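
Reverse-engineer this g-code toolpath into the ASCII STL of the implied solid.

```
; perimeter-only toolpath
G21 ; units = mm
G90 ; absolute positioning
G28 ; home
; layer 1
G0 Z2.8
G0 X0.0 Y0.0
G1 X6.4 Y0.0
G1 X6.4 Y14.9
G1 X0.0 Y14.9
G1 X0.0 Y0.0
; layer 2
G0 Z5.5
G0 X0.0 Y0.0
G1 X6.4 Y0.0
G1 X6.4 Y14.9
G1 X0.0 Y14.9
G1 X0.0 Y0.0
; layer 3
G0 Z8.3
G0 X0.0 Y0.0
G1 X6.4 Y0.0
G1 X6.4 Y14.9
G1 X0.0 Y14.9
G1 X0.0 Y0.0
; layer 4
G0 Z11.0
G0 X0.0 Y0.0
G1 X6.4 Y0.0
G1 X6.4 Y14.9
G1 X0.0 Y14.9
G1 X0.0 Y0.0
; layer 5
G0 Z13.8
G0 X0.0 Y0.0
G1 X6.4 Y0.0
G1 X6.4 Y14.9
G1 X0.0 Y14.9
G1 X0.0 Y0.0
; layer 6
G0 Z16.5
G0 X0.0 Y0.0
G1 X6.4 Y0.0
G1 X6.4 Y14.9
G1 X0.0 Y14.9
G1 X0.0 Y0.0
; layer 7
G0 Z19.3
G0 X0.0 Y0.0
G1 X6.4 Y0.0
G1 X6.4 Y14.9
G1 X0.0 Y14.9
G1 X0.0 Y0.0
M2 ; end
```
solid part
  facet normal 0.0000 0.0000 -1.0000
    outer loop
      vertex 6.4 14.9 0.0
      vertex 6.4 0.0 0.0
      vertex 0.0 0.0 0.0
    endloop
  endfacet
  facet normal 0.0000 0.0000 -1.0000
    outer loop
      vertex 0.0 14.9 0.0
      vertex 6.4 14.9 0.0
      vertex 0.0 0.0 0.0
    endloop
  endfacet
  facet normal 0.0000 0.0000 1.0000
    outer loop
      vertex 0.0 0.0 19.3
      vertex 6.4 0.0 19.3
      vertex 6.4 14.9 19.3
    endloop
  endfacet
  facet normal 0.0000 0.0000 1.0000
    outer loop
      vertex 0.0 0.0 19.3
      vertex 6.4 14.9 19.3
      vertex 0.0 14.9 19.3
    endloop
  endfacet
  facet normal 0.0000 -1.0000 0.0000
    outer loop
      vertex 0.0 0.0 0.0
      vertex 6.4 0.0 0.0
      vertex 6.4 0.0 19.3
    endloop
  endfacet
  facet normal 0.0000 -1.0000 0.0000
    outer loop
      vertex 0.0 0.0 0.0
      vertex 6.4 0.0 19.3
      vertex 0.0 0.0 19.3
    endloop
  endfacet
  facet normal 0.0000 1.0000 0.0000
    outer loop
      vertex 6.4 14.9 19.3
      vertex 6.4 14.9 0.0
      vertex 0.0 14.9 0.0
    endloop
  endfacet
  facet normal 0.0000 1.0000 0.0000
    outer loop
      vertex 0.0 14.9 19.3
      vertex 6.4 14.9 19.3
      vertex 0.0 14.9 0.0
    endloop
  endfacet
  facet normal -1.0000 0.0000 0.0000
    outer loop
      vertex 0.0 14.9 19.3
      vertex 0.0 14.9 0.0
      vertex 0.0 0.0 0.0
    endloop
  endfacet
  facet normal -1.0000 0.0000 0.0000
    outer loop
      vertex 0.0 0.0 19.3
      vertex 0.0 14.9 19.3
      vertex 0.0 0.0 0.0
    endloop
  endfacet
  facet normal 1.0000 0.0000 0.0000
    outer loop
      vertex 6.4 0.0 0.0
      vertex 6.4 14.9 0.0
      vertex 6.4 14.9 19.3
    endloop
  endfacet
  facet normal 1.0000 0.0000 0.0000
    outer loop
      vertex 6.4 0.0 0.0
      vertex 6.4 14.9 19.3
      vertex 6.4 0.0 19.3
    endloop
  endfacet
endsolid part

The G0 Z moves step by Δz≈2.8 mm. Every layer's G1 loop is the same polygon, so the solid is a straight extrusion of it from z=0 to z≈19.3. Closing with flat bottom and top caps and triangulating gives 12 facets — a rectangular box, roughly 6.4 × 14.9 mm footprint and 19.3 mm tall.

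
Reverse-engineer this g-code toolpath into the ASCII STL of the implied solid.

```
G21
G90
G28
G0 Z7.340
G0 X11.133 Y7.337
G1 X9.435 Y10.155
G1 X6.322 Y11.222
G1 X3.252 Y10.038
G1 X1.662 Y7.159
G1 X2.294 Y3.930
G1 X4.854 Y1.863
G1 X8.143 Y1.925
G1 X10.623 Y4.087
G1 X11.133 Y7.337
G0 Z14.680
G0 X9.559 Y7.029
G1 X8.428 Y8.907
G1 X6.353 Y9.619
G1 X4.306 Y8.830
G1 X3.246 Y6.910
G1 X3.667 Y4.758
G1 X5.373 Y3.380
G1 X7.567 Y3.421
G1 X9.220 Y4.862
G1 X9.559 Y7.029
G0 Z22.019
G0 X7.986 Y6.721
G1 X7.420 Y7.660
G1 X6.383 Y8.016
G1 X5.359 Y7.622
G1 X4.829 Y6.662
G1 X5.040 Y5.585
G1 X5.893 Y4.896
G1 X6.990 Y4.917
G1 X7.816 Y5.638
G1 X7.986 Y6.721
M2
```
solid part
  facet normal 0.0000 0.0000 -1.0000
    outer loop
      vertex 6.292 12.825 0.000
      vertex 10.442 11.402 0.000
      vertex 12.706 7.645 0.000
    endloop
  endfacet
  facet normal 0.0000 0.0000 -1.0000
    outer loop
      vertex 2.199 11.247 0.000
      vertex 6.292 12.825 0.000
      vertex 12.706 7.645 0.000
    endloop
  endfacet
  facet normal 0.0000 0.0000 -1.0000
    outer loop
      vertex 0.078 7.407 0.000
      vertex 2.199 11.247 0.000
      vertex 12.706 7.645 0.000
    endloop
  endfacet
  facet normal 0.0000 0.0000 -1.0000
    outer loop
      vertex 0.921 3.102 0.000
      vertex 0.078 7.407 0.000
      vertex 12.706 7.645 0.000
    endloop
  endfacet
  facet normal 0.0000 0.0000 -1.0000
    outer loop
      vertex 4.334 0.346 0.000
      vertex 0.921 3.102 0.000
      vertex 12.706 7.645 0.000
    endloop
  endfacet
  facet normal 0.0000 0.0000 -1.0000
    outer loop
      vertex 8.720 0.429 0.000
      vertex 4.334 0.346 0.000
      vertex 12.706 7.645 0.000
    endloop
  endfacet
  facet normal 0.0000 0.0000 -1.0000
    outer loop
      vertex 12.026 3.312 0.000
      vertex 8.720 0.429 0.000
      vertex 12.706 7.645 0.000
    endloop
  endfacet
  facet normal 0.8390 0.5056 0.2011
    outer loop
      vertex 12.706 7.645 0.000
      vertex 10.442 11.402 0.000
      vertex 6.413 6.413 29.359
    endloop
  endfacet
  facet normal 0.3177 0.9266 0.2011
    outer loop
      vertex 10.442 11.402 0.000
      vertex 6.292 12.825 0.000
      vertex 6.413 6.413 29.359
    endloop
  endfacet
  facet normal -0.3524 0.9140 0.2011
    outer loop
      vertex 6.292 12.825 0.000
      vertex 2.199 11.247 0.000
      vertex 6.413 6.413 29.359
    endloop
  endfacet
  facet normal -0.8575 0.4736 0.2011
    outer loop
      vertex 2.199 11.247 0.000
      vertex 0.078 7.407 0.000
      vertex 6.413 6.413 29.359
    endloop
  endfacet
  facet normal -0.9613 -0.1882 0.2011
    outer loop
      vertex 0.078 7.407 0.000
      vertex 0.921 3.102 0.000
      vertex 6.413 6.413 29.359
    endloop
  endfacet
  facet normal -0.6154 -0.7621 0.2011
    outer loop
      vertex 0.921 3.102 0.000
      vertex 4.334 0.346 0.000
      vertex 6.413 6.413 29.359
    endloop
  endfacet
  facet normal 0.0185 -0.9794 0.2011
    outer loop
      vertex 4.334 0.346 0.000
      vertex 8.720 0.429 0.000
      vertex 6.413 6.413 29.359
    endloop
  endfacet
  facet normal 0.6438 -0.7383 0.2011
    outer loop
      vertex 8.720 0.429 0.000
      vertex 12.026 3.312 0.000
      vertex 6.413 6.413 29.359
    endloop
  endfacet
  facet normal 0.9677 -0.1519 0.2011
    outer loop
      vertex 12.026 3.312 0.000
      vertex 12.706 7.645 0.000
      vertex 6.413 6.413 29.359
    endloop
  endfacet
endsolid part

The G0 Z moves step by Δz≈7.340 mm. The G1 loops shrink linearly with z, so the solid tapers from its base footprint up to z≈29.4. Closing with a flat bottom cap and the tapered top and triangulating gives 16 facets — a regular 9-sided pyramid, base circumscribed radius ≈ 6.41 mm, apex at z ≈ 29.4 mm.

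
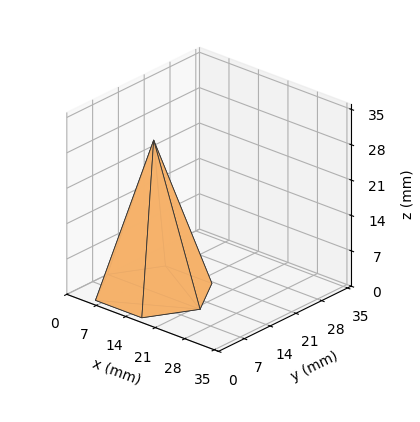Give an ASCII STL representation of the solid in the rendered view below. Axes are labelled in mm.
Reading the render: the shape is a regular 6-sided pyramid, base circumscribed radius ≈ 11 mm, apex at z ≈ 30 mm (dimensions read to the nearest mm from the axis ticks). For the STL, each face is triangulated and given an outward normal.

solid part
  facet normal 0.0000 0.0000 -1.0000
    outer loop
      vertex 5.5 20.5 0.0
      vertex 16.5 20.5 0.0
      vertex 22.0 11.0 0.0
    endloop
  endfacet
  facet normal 0.0000 0.0000 -1.0000
    outer loop
      vertex 0.0 11.0 0.0
      vertex 5.5 20.5 0.0
      vertex 22.0 11.0 0.0
    endloop
  endfacet
  facet normal 0.0000 0.0000 -1.0000
    outer loop
      vertex 5.5 1.5 0.0
      vertex 0.0 11.0 0.0
      vertex 22.0 11.0 0.0
    endloop
  endfacet
  facet normal 0.0000 0.0000 -1.0000
    outer loop
      vertex 16.5 1.5 0.0
      vertex 5.5 1.5 0.0
      vertex 22.0 11.0 0.0
    endloop
  endfacet
  facet normal 0.8249 0.4776 0.3025
    outer loop
      vertex 22.0 11.0 0.0
      vertex 16.5 20.5 0.0
      vertex 11.0 11.0 30.0
    endloop
  endfacet
  facet normal 0.0000 0.9533 0.3019
    outer loop
      vertex 16.5 20.5 0.0
      vertex 5.5 20.5 0.0
      vertex 11.0 11.0 30.0
    endloop
  endfacet
  facet normal -0.8249 0.4776 0.3025
    outer loop
      vertex 5.5 20.5 0.0
      vertex 0.0 11.0 0.0
      vertex 11.0 11.0 30.0
    endloop
  endfacet
  facet normal -0.8249 -0.4776 0.3025
    outer loop
      vertex 0.0 11.0 0.0
      vertex 5.5 1.5 0.0
      vertex 11.0 11.0 30.0
    endloop
  endfacet
  facet normal 0.0000 -0.9533 0.3019
    outer loop
      vertex 5.5 1.5 0.0
      vertex 16.5 1.5 0.0
      vertex 11.0 11.0 30.0
    endloop
  endfacet
  facet normal 0.8249 -0.4776 0.3025
    outer loop
      vertex 16.5 1.5 0.0
      vertex 22.0 11.0 0.0
      vertex 11.0 11.0 30.0
    endloop
  endfacet
endsolid part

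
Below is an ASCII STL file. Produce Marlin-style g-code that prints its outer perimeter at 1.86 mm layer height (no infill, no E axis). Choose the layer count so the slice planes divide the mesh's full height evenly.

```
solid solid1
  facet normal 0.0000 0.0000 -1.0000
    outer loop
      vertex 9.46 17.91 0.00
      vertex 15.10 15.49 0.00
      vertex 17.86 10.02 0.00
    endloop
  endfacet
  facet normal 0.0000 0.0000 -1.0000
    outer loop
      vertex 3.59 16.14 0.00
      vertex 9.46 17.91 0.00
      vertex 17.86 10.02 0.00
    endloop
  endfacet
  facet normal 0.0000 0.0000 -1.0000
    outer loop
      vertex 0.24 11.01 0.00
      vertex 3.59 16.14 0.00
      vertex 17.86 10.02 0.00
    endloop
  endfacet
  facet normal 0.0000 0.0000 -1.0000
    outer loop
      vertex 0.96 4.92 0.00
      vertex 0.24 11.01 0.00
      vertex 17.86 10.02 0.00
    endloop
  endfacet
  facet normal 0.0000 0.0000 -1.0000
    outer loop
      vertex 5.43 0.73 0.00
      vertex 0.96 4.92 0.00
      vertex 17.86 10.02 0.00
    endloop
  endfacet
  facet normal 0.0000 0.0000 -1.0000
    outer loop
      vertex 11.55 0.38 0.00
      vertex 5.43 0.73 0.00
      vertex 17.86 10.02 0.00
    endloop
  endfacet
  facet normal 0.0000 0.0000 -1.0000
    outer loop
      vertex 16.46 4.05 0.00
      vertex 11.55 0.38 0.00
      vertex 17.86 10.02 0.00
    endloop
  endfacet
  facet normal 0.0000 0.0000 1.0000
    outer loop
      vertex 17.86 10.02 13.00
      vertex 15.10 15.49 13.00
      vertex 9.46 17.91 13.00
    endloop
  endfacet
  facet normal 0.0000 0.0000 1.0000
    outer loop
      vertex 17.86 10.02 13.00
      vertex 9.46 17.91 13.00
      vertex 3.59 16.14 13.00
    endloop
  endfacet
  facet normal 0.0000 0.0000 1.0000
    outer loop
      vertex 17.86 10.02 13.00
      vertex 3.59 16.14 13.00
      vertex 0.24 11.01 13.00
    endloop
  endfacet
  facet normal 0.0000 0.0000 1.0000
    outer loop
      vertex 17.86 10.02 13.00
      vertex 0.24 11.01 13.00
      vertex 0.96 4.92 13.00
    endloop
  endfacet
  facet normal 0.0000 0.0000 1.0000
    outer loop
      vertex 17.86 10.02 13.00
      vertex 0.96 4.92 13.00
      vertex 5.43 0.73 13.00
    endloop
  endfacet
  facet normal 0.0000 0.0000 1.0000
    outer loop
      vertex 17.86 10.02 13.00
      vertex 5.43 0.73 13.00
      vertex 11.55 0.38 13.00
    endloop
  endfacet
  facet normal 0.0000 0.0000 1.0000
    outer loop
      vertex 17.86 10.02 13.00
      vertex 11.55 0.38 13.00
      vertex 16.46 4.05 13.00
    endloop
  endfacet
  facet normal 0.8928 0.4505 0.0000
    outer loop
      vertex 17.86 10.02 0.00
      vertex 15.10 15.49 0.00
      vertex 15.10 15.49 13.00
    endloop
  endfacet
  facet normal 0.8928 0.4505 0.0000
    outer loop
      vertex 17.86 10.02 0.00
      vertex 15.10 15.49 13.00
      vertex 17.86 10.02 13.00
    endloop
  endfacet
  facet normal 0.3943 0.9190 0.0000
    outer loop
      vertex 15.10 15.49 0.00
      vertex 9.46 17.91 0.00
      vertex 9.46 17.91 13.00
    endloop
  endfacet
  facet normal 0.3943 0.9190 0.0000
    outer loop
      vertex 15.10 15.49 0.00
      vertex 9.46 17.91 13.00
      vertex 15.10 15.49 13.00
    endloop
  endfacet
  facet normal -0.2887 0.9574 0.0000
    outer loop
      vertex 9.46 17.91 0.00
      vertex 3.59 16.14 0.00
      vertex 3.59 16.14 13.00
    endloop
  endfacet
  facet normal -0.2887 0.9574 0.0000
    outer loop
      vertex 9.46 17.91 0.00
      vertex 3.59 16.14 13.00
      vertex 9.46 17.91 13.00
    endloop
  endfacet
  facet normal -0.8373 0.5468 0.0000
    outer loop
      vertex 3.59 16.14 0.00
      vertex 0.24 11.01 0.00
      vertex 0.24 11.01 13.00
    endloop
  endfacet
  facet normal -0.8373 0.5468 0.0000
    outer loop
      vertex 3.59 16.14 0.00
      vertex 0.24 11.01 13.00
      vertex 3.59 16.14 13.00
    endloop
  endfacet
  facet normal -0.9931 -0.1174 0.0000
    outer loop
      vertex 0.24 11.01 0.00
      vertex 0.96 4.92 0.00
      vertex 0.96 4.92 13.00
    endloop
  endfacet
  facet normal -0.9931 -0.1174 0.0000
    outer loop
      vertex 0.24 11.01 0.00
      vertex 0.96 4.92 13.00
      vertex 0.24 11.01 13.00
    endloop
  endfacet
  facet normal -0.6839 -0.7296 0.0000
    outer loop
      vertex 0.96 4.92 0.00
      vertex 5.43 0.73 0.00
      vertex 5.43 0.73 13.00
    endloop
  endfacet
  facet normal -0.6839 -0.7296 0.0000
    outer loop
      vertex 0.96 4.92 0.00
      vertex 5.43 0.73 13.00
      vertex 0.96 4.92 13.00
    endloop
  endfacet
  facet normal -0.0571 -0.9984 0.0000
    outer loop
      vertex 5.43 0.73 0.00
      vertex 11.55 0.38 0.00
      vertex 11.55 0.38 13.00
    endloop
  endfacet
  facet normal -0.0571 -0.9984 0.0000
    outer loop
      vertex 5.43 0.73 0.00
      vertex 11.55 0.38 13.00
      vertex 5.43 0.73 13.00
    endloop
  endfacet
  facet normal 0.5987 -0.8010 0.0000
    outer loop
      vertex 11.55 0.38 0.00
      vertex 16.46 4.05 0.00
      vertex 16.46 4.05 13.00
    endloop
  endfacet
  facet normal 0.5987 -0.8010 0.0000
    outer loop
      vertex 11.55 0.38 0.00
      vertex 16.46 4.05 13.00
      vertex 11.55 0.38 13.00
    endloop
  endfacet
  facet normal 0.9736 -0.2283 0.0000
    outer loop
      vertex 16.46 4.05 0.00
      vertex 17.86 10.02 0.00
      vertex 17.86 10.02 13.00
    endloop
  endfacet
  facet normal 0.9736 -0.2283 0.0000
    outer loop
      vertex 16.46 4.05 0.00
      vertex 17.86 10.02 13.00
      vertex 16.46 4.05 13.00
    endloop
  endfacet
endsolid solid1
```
; perimeter-only toolpath
G21 ; units = mm
G90 ; absolute positioning
G28 ; home
; layer 1
G0 Z1.86
G0 X17.86 Y10.02
G1 X15.10 Y15.49
G1 X9.46 Y17.91
G1 X3.59 Y16.14
G1 X0.24 Y11.01
G1 X0.96 Y4.92
G1 X5.43 Y0.73
G1 X11.55 Y0.38
G1 X16.46 Y4.05
G1 X17.86 Y10.02
; layer 2
G0 Z3.71
G0 X17.86 Y10.02
G1 X15.10 Y15.49
G1 X9.46 Y17.91
G1 X3.59 Y16.14
G1 X0.24 Y11.01
G1 X0.96 Y4.92
G1 X5.43 Y0.73
G1 X11.55 Y0.38
G1 X16.46 Y4.05
G1 X17.86 Y10.02
; layer 3
G0 Z5.57
G0 X17.86 Y10.02
G1 X15.10 Y15.49
G1 X9.46 Y17.91
G1 X3.59 Y16.14
G1 X0.24 Y11.01
G1 X0.96 Y4.92
G1 X5.43 Y0.73
G1 X11.55 Y0.38
G1 X16.46 Y4.05
G1 X17.86 Y10.02
; layer 4
G0 Z7.43
G0 X17.86 Y10.02
G1 X15.10 Y15.49
G1 X9.46 Y17.91
G1 X3.59 Y16.14
G1 X0.24 Y11.01
G1 X0.96 Y4.92
G1 X5.43 Y0.73
G1 X11.55 Y0.38
G1 X16.46 Y4.05
G1 X17.86 Y10.02
; layer 5
G0 Z9.29
G0 X17.86 Y10.02
G1 X15.10 Y15.49
G1 X9.46 Y17.91
G1 X3.59 Y16.14
G1 X0.24 Y11.01
G1 X0.96 Y4.92
G1 X5.43 Y0.73
G1 X11.55 Y0.38
G1 X16.46 Y4.05
G1 X17.86 Y10.02
; layer 6
G0 Z11.14
G0 X17.86 Y10.02
G1 X15.10 Y15.49
G1 X9.46 Y17.91
G1 X3.59 Y16.14
G1 X0.24 Y11.01
G1 X0.96 Y4.92
G1 X5.43 Y0.73
G1 X11.55 Y0.38
G1 X16.46 Y4.05
G1 X17.86 Y10.02
; layer 7
G0 Z13.00
G0 X17.86 Y10.02
G1 X15.10 Y15.49
G1 X9.46 Y17.91
G1 X3.59 Y16.14
G1 X0.24 Y11.01
G1 X0.96 Y4.92
G1 X5.43 Y0.73
G1 X11.55 Y0.38
G1 X16.46 Y4.05
G1 X17.86 Y10.02
M2 ; end

The solid is a regular 9-sided prism (a cylinder approximated with 9 flat sides), circumscribed radius ≈ 8.96 mm, height ≈ 13 mm. Slicing at Δz = 1.86 mm — 7 equal slices spanning the solid's height, so layer i sits at z = i·h/7 — gives 7 non-empty perimeters. Each is a 9-segment closed polygon; G0 lifts to the layer z and rapids to the start vertex, then G1 traces the edges.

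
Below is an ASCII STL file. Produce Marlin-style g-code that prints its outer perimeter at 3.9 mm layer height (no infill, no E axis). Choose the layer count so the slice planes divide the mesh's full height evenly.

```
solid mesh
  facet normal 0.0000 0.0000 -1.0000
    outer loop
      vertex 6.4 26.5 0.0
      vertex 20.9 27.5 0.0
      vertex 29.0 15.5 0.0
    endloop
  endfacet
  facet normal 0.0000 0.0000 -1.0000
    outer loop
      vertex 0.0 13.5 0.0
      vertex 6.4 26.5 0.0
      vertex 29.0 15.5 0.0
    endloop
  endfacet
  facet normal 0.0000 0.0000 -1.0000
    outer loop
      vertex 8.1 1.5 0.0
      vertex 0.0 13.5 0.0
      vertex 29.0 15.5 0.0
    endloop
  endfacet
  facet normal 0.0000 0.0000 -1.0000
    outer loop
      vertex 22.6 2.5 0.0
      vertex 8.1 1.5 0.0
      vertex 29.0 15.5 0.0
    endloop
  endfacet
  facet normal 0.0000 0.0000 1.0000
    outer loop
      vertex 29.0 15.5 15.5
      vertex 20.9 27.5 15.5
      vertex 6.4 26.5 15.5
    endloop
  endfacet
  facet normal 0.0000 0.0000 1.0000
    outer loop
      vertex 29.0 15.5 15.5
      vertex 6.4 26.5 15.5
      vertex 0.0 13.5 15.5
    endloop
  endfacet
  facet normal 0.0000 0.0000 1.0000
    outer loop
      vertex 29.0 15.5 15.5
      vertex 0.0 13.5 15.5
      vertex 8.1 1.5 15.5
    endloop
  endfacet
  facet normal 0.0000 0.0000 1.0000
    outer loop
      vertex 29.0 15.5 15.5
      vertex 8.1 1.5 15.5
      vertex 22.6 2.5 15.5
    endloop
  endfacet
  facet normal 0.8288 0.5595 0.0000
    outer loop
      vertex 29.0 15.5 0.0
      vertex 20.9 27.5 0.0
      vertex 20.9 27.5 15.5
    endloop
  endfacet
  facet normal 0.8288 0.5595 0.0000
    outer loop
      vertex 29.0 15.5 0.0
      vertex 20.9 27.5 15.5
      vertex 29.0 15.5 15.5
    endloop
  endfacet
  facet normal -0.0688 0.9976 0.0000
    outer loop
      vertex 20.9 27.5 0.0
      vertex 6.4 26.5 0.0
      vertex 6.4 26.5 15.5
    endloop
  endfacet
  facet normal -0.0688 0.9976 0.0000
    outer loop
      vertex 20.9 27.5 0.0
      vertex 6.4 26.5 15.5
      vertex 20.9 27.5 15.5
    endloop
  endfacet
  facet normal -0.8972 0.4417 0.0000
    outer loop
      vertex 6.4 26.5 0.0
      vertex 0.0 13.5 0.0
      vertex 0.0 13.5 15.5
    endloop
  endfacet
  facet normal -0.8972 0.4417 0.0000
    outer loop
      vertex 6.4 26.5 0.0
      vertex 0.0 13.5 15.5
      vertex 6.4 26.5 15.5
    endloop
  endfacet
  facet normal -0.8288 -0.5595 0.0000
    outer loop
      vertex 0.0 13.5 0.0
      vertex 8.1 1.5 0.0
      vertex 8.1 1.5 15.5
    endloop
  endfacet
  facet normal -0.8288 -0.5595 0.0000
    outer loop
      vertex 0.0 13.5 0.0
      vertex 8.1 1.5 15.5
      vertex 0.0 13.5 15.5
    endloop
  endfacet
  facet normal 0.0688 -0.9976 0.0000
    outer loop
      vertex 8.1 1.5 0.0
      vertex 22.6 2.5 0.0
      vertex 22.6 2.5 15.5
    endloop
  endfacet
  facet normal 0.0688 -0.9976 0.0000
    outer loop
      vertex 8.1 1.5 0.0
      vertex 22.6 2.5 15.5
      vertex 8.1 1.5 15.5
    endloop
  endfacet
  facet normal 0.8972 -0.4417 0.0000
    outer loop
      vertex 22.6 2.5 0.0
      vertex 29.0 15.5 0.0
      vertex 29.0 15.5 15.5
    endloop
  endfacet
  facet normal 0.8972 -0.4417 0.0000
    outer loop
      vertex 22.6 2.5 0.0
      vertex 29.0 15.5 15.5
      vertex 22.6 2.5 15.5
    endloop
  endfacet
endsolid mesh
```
; perimeter-only toolpath
G21 ; units = mm
G90 ; absolute positioning
G28 ; home
; layer 1
G0 Z3.9
G0 X29.0 Y15.5
G1 X20.9 Y27.5
G1 X6.4 Y26.5
G1 X0.0 Y13.5
G1 X8.1 Y1.5
G1 X22.6 Y2.5
G1 X29.0 Y15.5
; layer 2
G0 Z7.8
G0 X29.0 Y15.5
G1 X20.9 Y27.5
G1 X6.4 Y26.5
G1 X0.0 Y13.5
G1 X8.1 Y1.5
G1 X22.6 Y2.5
G1 X29.0 Y15.5
; layer 3
G0 Z11.6
G0 X29.0 Y15.5
G1 X20.9 Y27.5
G1 X6.4 Y26.5
G1 X0.0 Y13.5
G1 X8.1 Y1.5
G1 X22.6 Y2.5
G1 X29.0 Y15.5
; layer 4
G0 Z15.5
G0 X29.0 Y15.5
G1 X20.9 Y27.5
G1 X6.4 Y26.5
G1 X0.0 Y13.5
G1 X8.1 Y1.5
G1 X22.6 Y2.5
G1 X29.0 Y15.5
M2 ; end

The solid is a regular 6-sided prism (a cylinder approximated with 6 flat sides), circumscribed radius ≈ 14.5 mm, height ≈ 15.5 mm. Slicing at Δz = 3.9 mm — 4 equal slices spanning the solid's height, so layer i sits at z = i·h/4 — gives 4 non-empty perimeters. Each is a 6-segment closed polygon; G0 lifts to the layer z and rapids to the start vertex, then G1 traces the edges.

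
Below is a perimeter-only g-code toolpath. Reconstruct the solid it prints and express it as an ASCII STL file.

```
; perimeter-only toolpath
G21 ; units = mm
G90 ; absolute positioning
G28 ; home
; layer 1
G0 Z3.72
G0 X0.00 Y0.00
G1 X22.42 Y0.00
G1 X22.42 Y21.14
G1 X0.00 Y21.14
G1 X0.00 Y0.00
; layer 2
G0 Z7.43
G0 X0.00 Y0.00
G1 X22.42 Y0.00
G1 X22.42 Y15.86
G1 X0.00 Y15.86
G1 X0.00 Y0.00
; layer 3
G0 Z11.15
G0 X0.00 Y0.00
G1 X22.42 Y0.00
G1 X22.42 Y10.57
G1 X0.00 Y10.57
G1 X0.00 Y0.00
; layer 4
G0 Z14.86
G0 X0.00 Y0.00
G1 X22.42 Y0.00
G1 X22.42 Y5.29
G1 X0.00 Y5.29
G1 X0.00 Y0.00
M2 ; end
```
solid part
  facet normal 0.0000 0.0000 -1.0000
    outer loop
      vertex 22.42 26.43 0.00
      vertex 22.42 0.00 0.00
      vertex 0.00 0.00 0.00
    endloop
  endfacet
  facet normal 0.0000 0.0000 -1.0000
    outer loop
      vertex 0.00 26.43 0.00
      vertex 22.42 26.43 0.00
      vertex 0.00 0.00 0.00
    endloop
  endfacet
  facet normal 0.0000 -1.0000 0.0000
    outer loop
      vertex 0.00 0.00 0.00
      vertex 22.42 0.00 0.00
      vertex 22.42 0.00 18.58
    endloop
  endfacet
  facet normal 0.0000 -1.0000 0.0000
    outer loop
      vertex 0.00 0.00 0.00
      vertex 22.42 0.00 18.58
      vertex 0.00 0.00 18.58
    endloop
  endfacet
  facet normal 0.0000 0.5751 0.8181
    outer loop
      vertex 0.00 0.00 18.58
      vertex 22.42 0.00 18.58
      vertex 22.42 26.43 0.00
    endloop
  endfacet
  facet normal 0.0000 0.5751 0.8181
    outer loop
      vertex 0.00 0.00 18.58
      vertex 22.42 26.43 0.00
      vertex 0.00 26.43 0.00
    endloop
  endfacet
  facet normal -1.0000 0.0000 0.0000
    outer loop
      vertex 0.00 0.00 18.58
      vertex 0.00 26.43 0.00
      vertex 0.00 0.00 0.00
    endloop
  endfacet
  facet normal 1.0000 0.0000 0.0000
    outer loop
      vertex 22.42 0.00 0.00
      vertex 22.42 26.43 0.00
      vertex 22.42 0.00 18.58
    endloop
  endfacet
endsolid part

The G0 Z moves step by Δz≈3.72 mm. The G1 loops shrink linearly with z, so the solid tapers from its base footprint up to z≈18.6. Closing with a flat bottom cap and the tapered top and triangulating gives 8 facets — a wedge (ramp): 22.4 × 26.4 mm base, rising to 18.6 mm along the y=0 edge and sloping linearly to z=0 at y=26.4.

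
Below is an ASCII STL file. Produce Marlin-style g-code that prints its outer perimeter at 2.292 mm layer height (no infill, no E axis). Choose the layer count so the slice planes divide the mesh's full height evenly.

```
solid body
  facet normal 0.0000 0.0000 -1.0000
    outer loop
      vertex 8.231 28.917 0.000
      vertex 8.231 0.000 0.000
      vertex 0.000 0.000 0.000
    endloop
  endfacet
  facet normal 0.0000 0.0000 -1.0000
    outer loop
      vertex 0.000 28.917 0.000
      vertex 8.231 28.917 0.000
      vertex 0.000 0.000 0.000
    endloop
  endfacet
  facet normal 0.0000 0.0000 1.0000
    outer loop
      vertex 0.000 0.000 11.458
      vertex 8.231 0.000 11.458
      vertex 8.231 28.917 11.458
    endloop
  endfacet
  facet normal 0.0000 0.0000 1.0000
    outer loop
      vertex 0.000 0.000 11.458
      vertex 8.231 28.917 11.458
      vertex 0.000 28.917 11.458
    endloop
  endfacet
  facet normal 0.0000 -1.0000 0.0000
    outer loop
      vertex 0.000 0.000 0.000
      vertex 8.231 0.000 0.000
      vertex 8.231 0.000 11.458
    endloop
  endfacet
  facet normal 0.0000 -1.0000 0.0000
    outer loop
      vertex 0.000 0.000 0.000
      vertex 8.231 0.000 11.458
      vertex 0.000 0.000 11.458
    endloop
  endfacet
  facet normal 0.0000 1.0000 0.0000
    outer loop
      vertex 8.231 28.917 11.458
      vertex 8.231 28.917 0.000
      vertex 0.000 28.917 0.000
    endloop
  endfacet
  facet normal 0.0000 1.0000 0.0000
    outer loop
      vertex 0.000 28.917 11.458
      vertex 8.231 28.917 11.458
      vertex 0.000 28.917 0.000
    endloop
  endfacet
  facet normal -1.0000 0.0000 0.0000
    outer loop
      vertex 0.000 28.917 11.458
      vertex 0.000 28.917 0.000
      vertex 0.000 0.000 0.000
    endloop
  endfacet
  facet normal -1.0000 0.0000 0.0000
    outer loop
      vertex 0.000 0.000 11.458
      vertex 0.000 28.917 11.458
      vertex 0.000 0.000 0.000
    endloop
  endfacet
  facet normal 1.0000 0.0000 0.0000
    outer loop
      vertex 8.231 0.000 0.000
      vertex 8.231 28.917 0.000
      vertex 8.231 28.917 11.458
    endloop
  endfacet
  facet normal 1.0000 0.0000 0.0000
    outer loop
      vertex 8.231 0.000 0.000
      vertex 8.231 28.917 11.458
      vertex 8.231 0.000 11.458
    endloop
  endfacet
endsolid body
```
; perimeter-only toolpath
G21 ; units = mm
G90 ; absolute positioning
G28 ; home
; layer 1
G0 Z2.292
G0 X0.000 Y0.000
G1 X8.231 Y0.000
G1 X8.231 Y28.917
G1 X0.000 Y28.917
G1 X0.000 Y0.000
; layer 2
G0 Z4.583
G0 X0.000 Y0.000
G1 X8.231 Y0.000
G1 X8.231 Y28.917
G1 X0.000 Y28.917
G1 X0.000 Y0.000
; layer 3
G0 Z6.875
G0 X0.000 Y0.000
G1 X8.231 Y0.000
G1 X8.231 Y28.917
G1 X0.000 Y28.917
G1 X0.000 Y0.000
; layer 4
G0 Z9.166
G0 X0.000 Y0.000
G1 X8.231 Y0.000
G1 X8.231 Y28.917
G1 X0.000 Y28.917
G1 X0.000 Y0.000
; layer 5
G0 Z11.458
G0 X0.000 Y0.000
G1 X8.231 Y0.000
G1 X8.231 Y28.917
G1 X0.000 Y28.917
G1 X0.000 Y0.000
M2 ; end

The solid is a rectangular box, roughly 8.23 × 28.9 mm footprint and 11.5 mm tall. Slicing at Δz = 2.292 mm — 5 equal slices spanning the solid's height, so layer i sits at z = i·h/5 — gives 5 non-empty perimeters. Each is a 4-segment closed polygon; G0 lifts to the layer z and rapids to the start vertex, then G1 traces the edges.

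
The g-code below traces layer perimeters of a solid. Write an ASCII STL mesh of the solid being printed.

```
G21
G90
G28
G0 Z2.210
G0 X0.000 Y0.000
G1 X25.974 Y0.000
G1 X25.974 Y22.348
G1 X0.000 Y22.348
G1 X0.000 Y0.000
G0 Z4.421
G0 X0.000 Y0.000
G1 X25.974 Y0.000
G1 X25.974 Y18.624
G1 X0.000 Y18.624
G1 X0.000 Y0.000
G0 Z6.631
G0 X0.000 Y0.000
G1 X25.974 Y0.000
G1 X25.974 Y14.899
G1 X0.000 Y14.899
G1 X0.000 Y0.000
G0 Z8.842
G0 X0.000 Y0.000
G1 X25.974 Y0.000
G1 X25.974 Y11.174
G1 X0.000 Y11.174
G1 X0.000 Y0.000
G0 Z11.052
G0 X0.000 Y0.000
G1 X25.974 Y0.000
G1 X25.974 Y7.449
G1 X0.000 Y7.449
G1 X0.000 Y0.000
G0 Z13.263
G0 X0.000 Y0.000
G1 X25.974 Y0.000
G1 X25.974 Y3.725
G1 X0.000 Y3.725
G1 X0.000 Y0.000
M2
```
solid part
  facet normal 0.0000 0.0000 -1.0000
    outer loop
      vertex 25.974 26.073 0.000
      vertex 25.974 0.000 0.000
      vertex 0.000 0.000 0.000
    endloop
  endfacet
  facet normal 0.0000 0.0000 -1.0000
    outer loop
      vertex 0.000 26.073 0.000
      vertex 25.974 26.073 0.000
      vertex 0.000 0.000 0.000
    endloop
  endfacet
  facet normal 0.0000 -1.0000 0.0000
    outer loop
      vertex 0.000 0.000 0.000
      vertex 25.974 0.000 0.000
      vertex 25.974 0.000 15.473
    endloop
  endfacet
  facet normal 0.0000 -1.0000 0.0000
    outer loop
      vertex 0.000 0.000 0.000
      vertex 25.974 0.000 15.473
      vertex 0.000 0.000 15.473
    endloop
  endfacet
  facet normal 0.0000 0.5103 0.8600
    outer loop
      vertex 0.000 0.000 15.473
      vertex 25.974 0.000 15.473
      vertex 25.974 26.073 0.000
    endloop
  endfacet
  facet normal 0.0000 0.5103 0.8600
    outer loop
      vertex 0.000 0.000 15.473
      vertex 25.974 26.073 0.000
      vertex 0.000 26.073 0.000
    endloop
  endfacet
  facet normal -1.0000 0.0000 0.0000
    outer loop
      vertex 0.000 0.000 15.473
      vertex 0.000 26.073 0.000
      vertex 0.000 0.000 0.000
    endloop
  endfacet
  facet normal 1.0000 0.0000 0.0000
    outer loop
      vertex 25.974 0.000 0.000
      vertex 25.974 26.073 0.000
      vertex 25.974 0.000 15.473
    endloop
  endfacet
endsolid part

The G0 Z moves step by Δz≈2.210 mm. The G1 loops shrink linearly with z, so the solid tapers from its base footprint up to z≈15.5. Closing with a flat bottom cap and the tapered top and triangulating gives 8 facets — a wedge (ramp): 26 × 26.1 mm base, rising to 15.5 mm along the y=0 edge and sloping linearly to z=0 at y=26.1.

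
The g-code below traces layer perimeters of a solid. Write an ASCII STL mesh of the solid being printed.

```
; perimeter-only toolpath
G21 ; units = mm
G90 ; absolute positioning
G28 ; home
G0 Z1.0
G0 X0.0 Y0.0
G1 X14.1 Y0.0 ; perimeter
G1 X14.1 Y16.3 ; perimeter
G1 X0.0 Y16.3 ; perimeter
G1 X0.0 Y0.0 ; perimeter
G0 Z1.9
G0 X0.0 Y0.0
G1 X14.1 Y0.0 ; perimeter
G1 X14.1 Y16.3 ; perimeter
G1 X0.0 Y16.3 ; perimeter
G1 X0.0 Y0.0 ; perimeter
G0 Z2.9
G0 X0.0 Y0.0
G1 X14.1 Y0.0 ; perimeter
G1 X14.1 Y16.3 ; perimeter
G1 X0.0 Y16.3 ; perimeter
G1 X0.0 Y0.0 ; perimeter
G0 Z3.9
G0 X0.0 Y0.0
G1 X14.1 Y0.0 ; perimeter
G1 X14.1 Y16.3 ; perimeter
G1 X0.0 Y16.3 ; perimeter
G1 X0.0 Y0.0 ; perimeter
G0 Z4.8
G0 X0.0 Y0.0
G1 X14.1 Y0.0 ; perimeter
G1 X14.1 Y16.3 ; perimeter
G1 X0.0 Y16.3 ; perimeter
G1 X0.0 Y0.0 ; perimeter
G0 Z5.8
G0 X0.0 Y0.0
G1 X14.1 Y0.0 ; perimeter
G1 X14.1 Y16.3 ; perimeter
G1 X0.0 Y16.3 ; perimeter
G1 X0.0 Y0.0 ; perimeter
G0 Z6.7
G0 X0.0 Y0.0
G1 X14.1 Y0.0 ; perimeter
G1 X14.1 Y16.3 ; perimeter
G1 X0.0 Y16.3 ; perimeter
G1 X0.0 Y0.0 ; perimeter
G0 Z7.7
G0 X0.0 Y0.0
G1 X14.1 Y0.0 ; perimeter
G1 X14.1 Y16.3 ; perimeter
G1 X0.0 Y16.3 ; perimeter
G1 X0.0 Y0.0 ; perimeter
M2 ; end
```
solid part
  facet normal 0.0000 0.0000 -1.0000
    outer loop
      vertex 14.1 16.3 0.0
      vertex 14.1 0.0 0.0
      vertex 0.0 0.0 0.0
    endloop
  endfacet
  facet normal 0.0000 0.0000 -1.0000
    outer loop
      vertex 0.0 16.3 0.0
      vertex 14.1 16.3 0.0
      vertex 0.0 0.0 0.0
    endloop
  endfacet
  facet normal 0.0000 0.0000 1.0000
    outer loop
      vertex 0.0 0.0 7.7
      vertex 14.1 0.0 7.7
      vertex 14.1 16.3 7.7
    endloop
  endfacet
  facet normal 0.0000 0.0000 1.0000
    outer loop
      vertex 0.0 0.0 7.7
      vertex 14.1 16.3 7.7
      vertex 0.0 16.3 7.7
    endloop
  endfacet
  facet normal 0.0000 -1.0000 0.0000
    outer loop
      vertex 0.0 0.0 0.0
      vertex 14.1 0.0 0.0
      vertex 14.1 0.0 7.7
    endloop
  endfacet
  facet normal 0.0000 -1.0000 0.0000
    outer loop
      vertex 0.0 0.0 0.0
      vertex 14.1 0.0 7.7
      vertex 0.0 0.0 7.7
    endloop
  endfacet
  facet normal 0.0000 1.0000 0.0000
    outer loop
      vertex 14.1 16.3 7.7
      vertex 14.1 16.3 0.0
      vertex 0.0 16.3 0.0
    endloop
  endfacet
  facet normal 0.0000 1.0000 0.0000
    outer loop
      vertex 0.0 16.3 7.7
      vertex 14.1 16.3 7.7
      vertex 0.0 16.3 0.0
    endloop
  endfacet
  facet normal -1.0000 0.0000 0.0000
    outer loop
      vertex 0.0 16.3 7.7
      vertex 0.0 16.3 0.0
      vertex 0.0 0.0 0.0
    endloop
  endfacet
  facet normal -1.0000 0.0000 0.0000
    outer loop
      vertex 0.0 0.0 7.7
      vertex 0.0 16.3 7.7
      vertex 0.0 0.0 0.0
    endloop
  endfacet
  facet normal 1.0000 0.0000 0.0000
    outer loop
      vertex 14.1 0.0 0.0
      vertex 14.1 16.3 0.0
      vertex 14.1 16.3 7.7
    endloop
  endfacet
  facet normal 1.0000 0.0000 0.0000
    outer loop
      vertex 14.1 0.0 0.0
      vertex 14.1 16.3 7.7
      vertex 14.1 0.0 7.7
    endloop
  endfacet
endsolid part

The G0 Z moves step by Δz≈1.0 mm. Every layer's G1 loop is the same polygon, so the solid is a straight extrusion of it from z=0 to z≈7.7. Closing with flat bottom and top caps and triangulating gives 12 facets — a rectangular box, roughly 14.1 × 16.3 mm footprint and 7.7 mm tall.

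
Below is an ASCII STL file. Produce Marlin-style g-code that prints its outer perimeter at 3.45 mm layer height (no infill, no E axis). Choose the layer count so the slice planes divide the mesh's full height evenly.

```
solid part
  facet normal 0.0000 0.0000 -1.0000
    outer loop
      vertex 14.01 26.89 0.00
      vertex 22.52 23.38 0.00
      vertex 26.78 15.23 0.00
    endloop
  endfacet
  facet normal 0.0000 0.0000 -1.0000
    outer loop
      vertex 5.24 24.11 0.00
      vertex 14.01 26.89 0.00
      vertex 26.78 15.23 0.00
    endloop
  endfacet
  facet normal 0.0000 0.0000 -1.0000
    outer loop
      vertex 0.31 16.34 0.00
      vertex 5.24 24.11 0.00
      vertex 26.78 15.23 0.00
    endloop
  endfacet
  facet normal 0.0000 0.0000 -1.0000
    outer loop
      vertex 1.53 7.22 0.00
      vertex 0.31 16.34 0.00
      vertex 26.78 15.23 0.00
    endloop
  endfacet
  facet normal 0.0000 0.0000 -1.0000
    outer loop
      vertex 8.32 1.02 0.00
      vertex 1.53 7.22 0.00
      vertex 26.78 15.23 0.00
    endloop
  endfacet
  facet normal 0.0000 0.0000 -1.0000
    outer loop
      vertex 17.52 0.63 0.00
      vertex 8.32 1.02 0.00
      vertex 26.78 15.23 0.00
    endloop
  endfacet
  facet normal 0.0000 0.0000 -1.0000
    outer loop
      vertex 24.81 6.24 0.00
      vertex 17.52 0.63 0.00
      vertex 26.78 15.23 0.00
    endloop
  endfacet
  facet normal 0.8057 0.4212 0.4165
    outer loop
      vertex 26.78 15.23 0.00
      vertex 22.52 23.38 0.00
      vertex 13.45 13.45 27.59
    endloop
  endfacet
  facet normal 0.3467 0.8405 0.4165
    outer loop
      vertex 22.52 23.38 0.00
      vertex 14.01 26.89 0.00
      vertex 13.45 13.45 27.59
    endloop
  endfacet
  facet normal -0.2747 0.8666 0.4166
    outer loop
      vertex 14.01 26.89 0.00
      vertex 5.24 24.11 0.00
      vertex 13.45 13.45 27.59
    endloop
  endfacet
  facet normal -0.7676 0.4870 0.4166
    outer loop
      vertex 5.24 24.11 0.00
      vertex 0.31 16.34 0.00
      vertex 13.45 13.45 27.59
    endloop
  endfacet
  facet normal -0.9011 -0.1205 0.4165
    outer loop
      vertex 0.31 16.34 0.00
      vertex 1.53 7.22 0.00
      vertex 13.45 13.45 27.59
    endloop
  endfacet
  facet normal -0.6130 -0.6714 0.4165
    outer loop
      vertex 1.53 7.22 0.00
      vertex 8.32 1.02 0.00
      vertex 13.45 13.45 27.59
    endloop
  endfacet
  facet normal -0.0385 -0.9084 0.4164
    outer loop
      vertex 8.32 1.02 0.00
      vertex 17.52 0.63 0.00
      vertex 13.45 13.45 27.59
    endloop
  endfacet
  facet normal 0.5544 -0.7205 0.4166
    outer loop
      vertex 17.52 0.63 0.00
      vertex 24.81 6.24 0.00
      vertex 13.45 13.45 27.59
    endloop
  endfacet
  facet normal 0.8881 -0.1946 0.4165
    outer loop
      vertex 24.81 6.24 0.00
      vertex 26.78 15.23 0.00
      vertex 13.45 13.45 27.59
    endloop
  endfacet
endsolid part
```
; perimeter-only toolpath
G21 ; units = mm
G90 ; absolute positioning
G28 ; home
; layer 1
G0 Z3.45
G0 X25.11 Y15.01
G1 X21.39 Y22.14
G1 X13.94 Y25.21
G1 X6.27 Y22.78
G1 X1.95 Y15.98
G1 X3.02 Y8.00
G1 X8.96 Y2.57
G1 X17.01 Y2.23
G1 X23.39 Y7.14
G1 X25.11 Y15.01
; layer 2
G0 Z6.90
G0 X23.45 Y14.79
G1 X20.25 Y20.90
G1 X13.87 Y23.53
G1 X7.29 Y21.45
G1 X3.59 Y15.62
G1 X4.51 Y8.78
G1 X9.60 Y4.13
G1 X16.50 Y3.83
G1 X21.97 Y8.04
G1 X23.45 Y14.79
; layer 3
G0 Z10.35
G0 X21.78 Y14.56
G1 X19.12 Y19.66
G1 X13.80 Y21.85
G1 X8.32 Y20.11
G1 X5.24 Y15.26
G1 X6.00 Y9.56
G1 X10.24 Y5.68
G1 X15.99 Y5.44
G1 X20.55 Y8.94
G1 X21.78 Y14.56
; layer 4
G0 Z13.79
G0 X20.12 Y14.34
G1 X17.98 Y18.41
G1 X13.73 Y20.17
G1 X9.34 Y18.78
G1 X6.88 Y14.89
G1 X7.49 Y10.33
G1 X10.88 Y7.23
G1 X15.48 Y7.04
G1 X19.13 Y9.84
G1 X20.12 Y14.34
; layer 5
G0 Z17.24
G0 X18.45 Y14.12
G1 X16.85 Y17.17
G1 X13.66 Y18.49
G1 X10.37 Y17.45
G1 X8.52 Y14.53
G1 X8.98 Y11.11
G1 X11.53 Y8.79
G1 X14.98 Y8.64
G1 X17.71 Y10.75
G1 X18.45 Y14.12
; layer 6
G0 Z20.69
G0 X16.78 Y13.89
G1 X15.72 Y15.93
G1 X13.59 Y16.81
G1 X11.40 Y16.11
G1 X10.16 Y14.17
G1 X10.47 Y11.89
G1 X12.17 Y10.34
G1 X14.47 Y10.24
G1 X16.29 Y11.65
G1 X16.78 Y13.89
; layer 7
G0 Z24.14
G0 X15.12 Y13.67
G1 X14.58 Y14.69
G1 X13.52 Y15.13
G1 X12.42 Y14.78
G1 X11.81 Y13.81
G1 X11.96 Y12.67
G1 X12.81 Y11.90
G1 X13.96 Y11.85
G1 X14.87 Y12.55
G1 X15.12 Y13.67
M2 ; end

The solid is a regular 9-sided pyramid, base circumscribed radius ≈ 13.4 mm, apex at z ≈ 27.6 mm. Slicing at Δz = 3.45 mm — 8 equal slices spanning the solid's height, so layer i sits at z = i·h/8 — gives 7 non-empty perimeters. Each is a 9-segment closed polygon; G0 lifts to the layer z and rapids to the start vertex, then G1 traces the edges. The cross-section shrinks linearly with z (the slice at the apex is degenerate and omitted).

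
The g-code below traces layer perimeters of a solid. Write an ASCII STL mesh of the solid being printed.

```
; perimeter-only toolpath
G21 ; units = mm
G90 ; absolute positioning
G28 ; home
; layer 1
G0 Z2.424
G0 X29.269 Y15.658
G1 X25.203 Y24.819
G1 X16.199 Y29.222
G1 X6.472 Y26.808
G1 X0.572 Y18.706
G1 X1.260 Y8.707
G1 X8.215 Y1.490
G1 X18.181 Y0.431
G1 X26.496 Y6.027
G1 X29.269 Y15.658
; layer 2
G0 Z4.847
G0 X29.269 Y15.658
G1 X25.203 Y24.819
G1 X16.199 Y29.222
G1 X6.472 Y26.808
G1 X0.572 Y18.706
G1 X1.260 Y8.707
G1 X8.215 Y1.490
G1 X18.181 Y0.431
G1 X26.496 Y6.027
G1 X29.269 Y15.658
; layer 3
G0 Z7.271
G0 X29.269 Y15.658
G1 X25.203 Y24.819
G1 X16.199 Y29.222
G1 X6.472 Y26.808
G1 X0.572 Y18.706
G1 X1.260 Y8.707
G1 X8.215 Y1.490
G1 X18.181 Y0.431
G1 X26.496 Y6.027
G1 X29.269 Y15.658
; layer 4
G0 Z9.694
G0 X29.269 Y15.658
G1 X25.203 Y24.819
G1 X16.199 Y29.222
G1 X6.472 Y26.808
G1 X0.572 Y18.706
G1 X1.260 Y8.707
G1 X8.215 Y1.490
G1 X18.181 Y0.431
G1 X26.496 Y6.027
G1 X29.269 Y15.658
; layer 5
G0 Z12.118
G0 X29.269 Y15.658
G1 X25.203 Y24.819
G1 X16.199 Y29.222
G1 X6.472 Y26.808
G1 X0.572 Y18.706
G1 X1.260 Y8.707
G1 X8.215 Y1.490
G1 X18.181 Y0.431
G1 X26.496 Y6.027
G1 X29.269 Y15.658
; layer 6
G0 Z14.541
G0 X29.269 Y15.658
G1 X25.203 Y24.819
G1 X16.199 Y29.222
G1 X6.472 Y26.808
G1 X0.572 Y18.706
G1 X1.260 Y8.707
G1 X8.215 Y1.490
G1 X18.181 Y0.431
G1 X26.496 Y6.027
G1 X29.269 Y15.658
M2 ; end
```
solid part
  facet normal 0.0000 0.0000 -1.0000
    outer loop
      vertex 16.199 29.222 0.000
      vertex 25.203 24.819 0.000
      vertex 29.269 15.658 0.000
    endloop
  endfacet
  facet normal 0.0000 0.0000 -1.0000
    outer loop
      vertex 6.472 26.808 0.000
      vertex 16.199 29.222 0.000
      vertex 29.269 15.658 0.000
    endloop
  endfacet
  facet normal 0.0000 0.0000 -1.0000
    outer loop
      vertex 0.572 18.706 0.000
      vertex 6.472 26.808 0.000
      vertex 29.269 15.658 0.000
    endloop
  endfacet
  facet normal 0.0000 0.0000 -1.0000
    outer loop
      vertex 1.260 8.707 0.000
      vertex 0.572 18.706 0.000
      vertex 29.269 15.658 0.000
    endloop
  endfacet
  facet normal 0.0000 0.0000 -1.0000
    outer loop
      vertex 8.215 1.490 0.000
      vertex 1.260 8.707 0.000
      vertex 29.269 15.658 0.000
    endloop
  endfacet
  facet normal 0.0000 0.0000 -1.0000
    outer loop
      vertex 18.181 0.431 0.000
      vertex 8.215 1.490 0.000
      vertex 29.269 15.658 0.000
    endloop
  endfacet
  facet normal 0.0000 0.0000 -1.0000
    outer loop
      vertex 26.496 6.027 0.000
      vertex 18.181 0.431 0.000
      vertex 29.269 15.658 0.000
    endloop
  endfacet
  facet normal 0.0000 0.0000 1.0000
    outer loop
      vertex 29.269 15.658 14.541
      vertex 25.203 24.819 14.541
      vertex 16.199 29.222 14.541
    endloop
  endfacet
  facet normal 0.0000 0.0000 1.0000
    outer loop
      vertex 29.269 15.658 14.541
      vertex 16.199 29.222 14.541
      vertex 6.472 26.808 14.541
    endloop
  endfacet
  facet normal 0.0000 0.0000 1.0000
    outer loop
      vertex 29.269 15.658 14.541
      vertex 6.472 26.808 14.541
      vertex 0.572 18.706 14.541
    endloop
  endfacet
  facet normal 0.0000 0.0000 1.0000
    outer loop
      vertex 29.269 15.658 14.541
      vertex 0.572 18.706 14.541
      vertex 1.260 8.707 14.541
    endloop
  endfacet
  facet normal 0.0000 0.0000 1.0000
    outer loop
      vertex 29.269 15.658 14.541
      vertex 1.260 8.707 14.541
      vertex 8.215 1.490 14.541
    endloop
  endfacet
  facet normal 0.0000 0.0000 1.0000
    outer loop
      vertex 29.269 15.658 14.541
      vertex 8.215 1.490 14.541
      vertex 18.181 0.431 14.541
    endloop
  endfacet
  facet normal 0.0000 0.0000 1.0000
    outer loop
      vertex 29.269 15.658 14.541
      vertex 18.181 0.431 14.541
      vertex 26.496 6.027 14.541
    endloop
  endfacet
  facet normal 0.9140 0.4057 0.0000
    outer loop
      vertex 29.269 15.658 0.000
      vertex 25.203 24.819 0.000
      vertex 25.203 24.819 14.541
    endloop
  endfacet
  facet normal 0.9140 0.4057 0.0000
    outer loop
      vertex 29.269 15.658 0.000
      vertex 25.203 24.819 14.541
      vertex 29.269 15.658 14.541
    endloop
  endfacet
  facet normal 0.4393 0.8983 0.0000
    outer loop
      vertex 25.203 24.819 0.000
      vertex 16.199 29.222 0.000
      vertex 16.199 29.222 14.541
    endloop
  endfacet
  facet normal 0.4393 0.8983 0.0000
    outer loop
      vertex 25.203 24.819 0.000
      vertex 16.199 29.222 14.541
      vertex 25.203 24.819 14.541
    endloop
  endfacet
  facet normal -0.2409 0.9706 0.0000
    outer loop
      vertex 16.199 29.222 0.000
      vertex 6.472 26.808 0.000
      vertex 6.472 26.808 14.541
    endloop
  endfacet
  facet normal -0.2409 0.9706 0.0000
    outer loop
      vertex 16.199 29.222 0.000
      vertex 6.472 26.808 14.541
      vertex 16.199 29.222 14.541
    endloop
  endfacet
  facet normal -0.8084 0.5887 0.0000
    outer loop
      vertex 6.472 26.808 0.000
      vertex 0.572 18.706 0.000
      vertex 0.572 18.706 14.541
    endloop
  endfacet
  facet normal -0.8084 0.5887 0.0000
    outer loop
      vertex 6.472 26.808 0.000
      vertex 0.572 18.706 14.541
      vertex 6.472 26.808 14.541
    endloop
  endfacet
  facet normal -0.9976 -0.0686 0.0000
    outer loop
      vertex 0.572 18.706 0.000
      vertex 1.260 8.707 0.000
      vertex 1.260 8.707 14.541
    endloop
  endfacet
  facet normal -0.9976 -0.0686 0.0000
    outer loop
      vertex 0.572 18.706 0.000
      vertex 1.260 8.707 14.541
      vertex 0.572 18.706 14.541
    endloop
  endfacet
  facet normal -0.7201 -0.6939 0.0000
    outer loop
      vertex 1.260 8.707 0.000
      vertex 8.215 1.490 0.000
      vertex 8.215 1.490 14.541
    endloop
  endfacet
  facet normal -0.7201 -0.6939 0.0000
    outer loop
      vertex 1.260 8.707 0.000
      vertex 8.215 1.490 14.541
      vertex 1.260 8.707 14.541
    endloop
  endfacet
  facet normal -0.1057 -0.9944 0.0000
    outer loop
      vertex 8.215 1.490 0.000
      vertex 18.181 0.431 0.000
      vertex 18.181 0.431 14.541
    endloop
  endfacet
  facet normal -0.1057 -0.9944 0.0000
    outer loop
      vertex 8.215 1.490 0.000
      vertex 18.181 0.431 14.541
      vertex 8.215 1.490 14.541
    endloop
  endfacet
  facet normal 0.5583 -0.8296 0.0000
    outer loop
      vertex 18.181 0.431 0.000
      vertex 26.496 6.027 0.000
      vertex 26.496 6.027 14.541
    endloop
  endfacet
  facet normal 0.5583 -0.8296 0.0000
    outer loop
      vertex 18.181 0.431 0.000
      vertex 26.496 6.027 14.541
      vertex 18.181 0.431 14.541
    endloop
  endfacet
  facet normal 0.9610 -0.2767 0.0000
    outer loop
      vertex 26.496 6.027 0.000
      vertex 29.269 15.658 0.000
      vertex 29.269 15.658 14.541
    endloop
  endfacet
  facet normal 0.9610 -0.2767 0.0000
    outer loop
      vertex 26.496 6.027 0.000
      vertex 29.269 15.658 14.541
      vertex 26.496 6.027 14.541
    endloop
  endfacet
endsolid part

The G0 Z moves step by Δz≈2.424 mm. Every layer's G1 loop is the same polygon, so the solid is a straight extrusion of it from z=0 to z≈14.5. Closing with flat bottom and top caps and triangulating gives 32 facets — a regular 9-sided prism (a cylinder approximated with 9 flat sides), circumscribed radius ≈ 14.7 mm, height ≈ 14.5 mm.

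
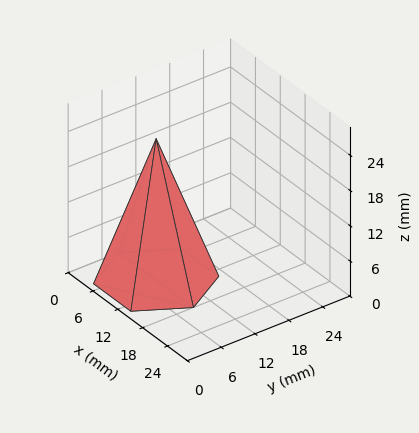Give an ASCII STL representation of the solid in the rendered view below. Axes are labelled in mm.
Reading the render: the shape is a regular 6-sided pyramid, base circumscribed radius ≈ 9 mm, apex at z ≈ 24 mm (dimensions read to the nearest mm from the axis ticks). For the STL, each face is triangulated and given an outward normal.

solid part
  facet normal 0.0000 0.0000 -1.0000
    outer loop
      vertex 4.500 16.794 0.000
      vertex 13.500 16.794 0.000
      vertex 18.000 9.000 0.000
    endloop
  endfacet
  facet normal 0.0000 0.0000 -1.0000
    outer loop
      vertex 0.000 9.000 0.000
      vertex 4.500 16.794 0.000
      vertex 18.000 9.000 0.000
    endloop
  endfacet
  facet normal 0.0000 0.0000 -1.0000
    outer loop
      vertex 4.500 1.206 0.000
      vertex 0.000 9.000 0.000
      vertex 18.000 9.000 0.000
    endloop
  endfacet
  facet normal 0.0000 0.0000 -1.0000
    outer loop
      vertex 13.500 1.206 0.000
      vertex 4.500 1.206 0.000
      vertex 18.000 9.000 0.000
    endloop
  endfacet
  facet normal 0.8237 0.4756 0.3089
    outer loop
      vertex 18.000 9.000 0.000
      vertex 13.500 16.794 0.000
      vertex 9.000 9.000 24.000
    endloop
  endfacet
  facet normal 0.0000 0.9511 0.3089
    outer loop
      vertex 13.500 16.794 0.000
      vertex 4.500 16.794 0.000
      vertex 9.000 9.000 24.000
    endloop
  endfacet
  facet normal -0.8237 0.4756 0.3089
    outer loop
      vertex 4.500 16.794 0.000
      vertex 0.000 9.000 0.000
      vertex 9.000 9.000 24.000
    endloop
  endfacet
  facet normal -0.8237 -0.4756 0.3089
    outer loop
      vertex 0.000 9.000 0.000
      vertex 4.500 1.206 0.000
      vertex 9.000 9.000 24.000
    endloop
  endfacet
  facet normal 0.0000 -0.9511 0.3089
    outer loop
      vertex 4.500 1.206 0.000
      vertex 13.500 1.206 0.000
      vertex 9.000 9.000 24.000
    endloop
  endfacet
  facet normal 0.8237 -0.4756 0.3089
    outer loop
      vertex 13.500 1.206 0.000
      vertex 18.000 9.000 0.000
      vertex 9.000 9.000 24.000
    endloop
  endfacet
endsolid part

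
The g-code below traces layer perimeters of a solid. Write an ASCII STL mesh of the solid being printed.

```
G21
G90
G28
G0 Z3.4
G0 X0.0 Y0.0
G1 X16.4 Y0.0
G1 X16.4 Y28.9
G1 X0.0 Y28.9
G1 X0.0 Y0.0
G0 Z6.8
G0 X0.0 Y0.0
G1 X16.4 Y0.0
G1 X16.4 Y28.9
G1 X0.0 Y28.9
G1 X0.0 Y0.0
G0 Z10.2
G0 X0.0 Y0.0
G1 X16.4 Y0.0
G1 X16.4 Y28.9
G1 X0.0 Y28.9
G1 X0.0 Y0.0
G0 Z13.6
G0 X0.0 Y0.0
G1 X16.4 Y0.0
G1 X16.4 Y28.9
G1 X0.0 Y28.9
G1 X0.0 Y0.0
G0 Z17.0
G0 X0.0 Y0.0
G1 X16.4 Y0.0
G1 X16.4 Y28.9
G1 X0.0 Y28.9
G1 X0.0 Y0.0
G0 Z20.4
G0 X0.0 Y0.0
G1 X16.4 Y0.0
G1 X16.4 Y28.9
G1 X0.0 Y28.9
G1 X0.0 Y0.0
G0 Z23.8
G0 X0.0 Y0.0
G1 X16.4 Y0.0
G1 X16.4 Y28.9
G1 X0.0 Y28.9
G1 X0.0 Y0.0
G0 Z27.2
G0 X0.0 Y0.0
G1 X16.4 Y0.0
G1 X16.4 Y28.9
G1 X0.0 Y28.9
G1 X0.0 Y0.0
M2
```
solid part
  facet normal 0.0000 0.0000 -1.0000
    outer loop
      vertex 16.4 28.9 0.0
      vertex 16.4 0.0 0.0
      vertex 0.0 0.0 0.0
    endloop
  endfacet
  facet normal 0.0000 0.0000 -1.0000
    outer loop
      vertex 0.0 28.9 0.0
      vertex 16.4 28.9 0.0
      vertex 0.0 0.0 0.0
    endloop
  endfacet
  facet normal 0.0000 0.0000 1.0000
    outer loop
      vertex 0.0 0.0 27.2
      vertex 16.4 0.0 27.2
      vertex 16.4 28.9 27.2
    endloop
  endfacet
  facet normal 0.0000 0.0000 1.0000
    outer loop
      vertex 0.0 0.0 27.2
      vertex 16.4 28.9 27.2
      vertex 0.0 28.9 27.2
    endloop
  endfacet
  facet normal 0.0000 -1.0000 0.0000
    outer loop
      vertex 0.0 0.0 0.0
      vertex 16.4 0.0 0.0
      vertex 16.4 0.0 27.2
    endloop
  endfacet
  facet normal 0.0000 -1.0000 0.0000
    outer loop
      vertex 0.0 0.0 0.0
      vertex 16.4 0.0 27.2
      vertex 0.0 0.0 27.2
    endloop
  endfacet
  facet normal 0.0000 1.0000 0.0000
    outer loop
      vertex 16.4 28.9 27.2
      vertex 16.4 28.9 0.0
      vertex 0.0 28.9 0.0
    endloop
  endfacet
  facet normal 0.0000 1.0000 0.0000
    outer loop
      vertex 0.0 28.9 27.2
      vertex 16.4 28.9 27.2
      vertex 0.0 28.9 0.0
    endloop
  endfacet
  facet normal -1.0000 0.0000 0.0000
    outer loop
      vertex 0.0 28.9 27.2
      vertex 0.0 28.9 0.0
      vertex 0.0 0.0 0.0
    endloop
  endfacet
  facet normal -1.0000 0.0000 0.0000
    outer loop
      vertex 0.0 0.0 27.2
      vertex 0.0 28.9 27.2
      vertex 0.0 0.0 0.0
    endloop
  endfacet
  facet normal 1.0000 0.0000 0.0000
    outer loop
      vertex 16.4 0.0 0.0
      vertex 16.4 28.9 0.0
      vertex 16.4 28.9 27.2
    endloop
  endfacet
  facet normal 1.0000 0.0000 0.0000
    outer loop
      vertex 16.4 0.0 0.0
      vertex 16.4 28.9 27.2
      vertex 16.4 0.0 27.2
    endloop
  endfacet
endsolid part

The G0 Z moves step by Δz≈3.4 mm. Every layer's G1 loop is the same polygon, so the solid is a straight extrusion of it from z=0 to z≈27.2. Closing with flat bottom and top caps and triangulating gives 12 facets — a rectangular box, roughly 16.4 × 28.9 mm footprint and 27.2 mm tall.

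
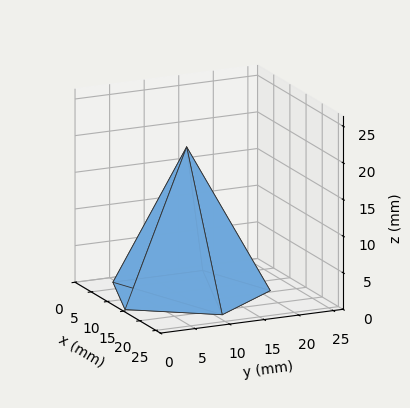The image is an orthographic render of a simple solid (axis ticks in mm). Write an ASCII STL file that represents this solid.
Reading the render: the shape is a regular 5-sided pyramid, base circumscribed radius ≈ 11 mm, apex at z ≈ 20 mm (dimensions read to the nearest mm from the axis ticks). For the STL, each face is triangulated and given an outward normal.

solid part
  facet normal 0.0000 0.0000 -1.0000
    outer loop
      vertex 2.1 17.5 0.0
      vertex 14.4 21.5 0.0
      vertex 22.0 11.0 0.0
    endloop
  endfacet
  facet normal 0.0000 0.0000 -1.0000
    outer loop
      vertex 2.1 4.5 0.0
      vertex 2.1 17.5 0.0
      vertex 22.0 11.0 0.0
    endloop
  endfacet
  facet normal 0.0000 0.0000 -1.0000
    outer loop
      vertex 14.4 0.5 0.0
      vertex 2.1 4.5 0.0
      vertex 22.0 11.0 0.0
    endloop
  endfacet
  facet normal 0.7399 0.5356 0.4070
    outer loop
      vertex 22.0 11.0 0.0
      vertex 14.4 21.5 0.0
      vertex 11.0 11.0 20.0
    endloop
  endfacet
  facet normal -0.2824 0.8683 0.4078
    outer loop
      vertex 14.4 21.5 0.0
      vertex 2.1 17.5 0.0
      vertex 11.0 11.0 20.0
    endloop
  endfacet
  facet normal -0.9136 0.0000 0.4066
    outer loop
      vertex 2.1 17.5 0.0
      vertex 2.1 4.5 0.0
      vertex 11.0 11.0 20.0
    endloop
  endfacet
  facet normal -0.2824 -0.8683 0.4078
    outer loop
      vertex 2.1 4.5 0.0
      vertex 14.4 0.5 0.0
      vertex 11.0 11.0 20.0
    endloop
  endfacet
  facet normal 0.7399 -0.5356 0.4070
    outer loop
      vertex 14.4 0.5 0.0
      vertex 22.0 11.0 0.0
      vertex 11.0 11.0 20.0
    endloop
  endfacet
endsolid part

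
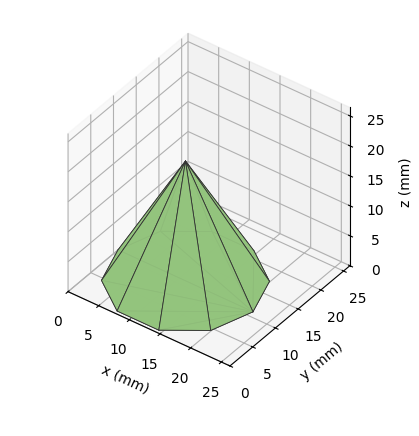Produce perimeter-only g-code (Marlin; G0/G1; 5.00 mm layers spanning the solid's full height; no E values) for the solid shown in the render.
Reading the render: the shape is a regular 10-sided pyramid, base circumscribed radius ≈ 11 mm, apex at z ≈ 20 mm (dimensions read to the nearest mm from the axis ticks). For the g-code, the solid's height is divided into equal slices at the stated Δz and each level perimeter traced with G1 moves after a G0 lift.

; perimeter-only toolpath
G21 ; units = mm
G90 ; absolute positioning
G28 ; home
; layer 1
G0 Z5.00
G0 X19.25 Y11.00
G1 X17.67 Y15.85
G1 X13.55 Y18.84
G1 X8.45 Y18.84
G1 X4.33 Y15.85
G1 X2.75 Y11.00
G1 X4.33 Y6.15
G1 X8.45 Y3.16
G1 X13.55 Y3.16
G1 X17.67 Y6.15
G1 X19.25 Y11.00
; layer 2
G0 Z10.00
G0 X16.50 Y11.00
G1 X15.45 Y14.23
G1 X12.70 Y16.23
G1 X9.30 Y16.23
G1 X6.55 Y14.23
G1 X5.50 Y11.00
G1 X6.55 Y7.77
G1 X9.30 Y5.77
G1 X12.70 Y5.77
G1 X15.45 Y7.77
G1 X16.50 Y11.00
; layer 3
G0 Z15.00
G0 X13.75 Y11.00
G1 X13.22 Y12.62
G1 X11.85 Y13.62
G1 X10.15 Y13.62
G1 X8.78 Y12.62
G1 X8.25 Y11.00
G1 X8.78 Y9.38
G1 X10.15 Y8.38
G1 X11.85 Y8.38
G1 X13.22 Y9.38
G1 X13.75 Y11.00
M2 ; end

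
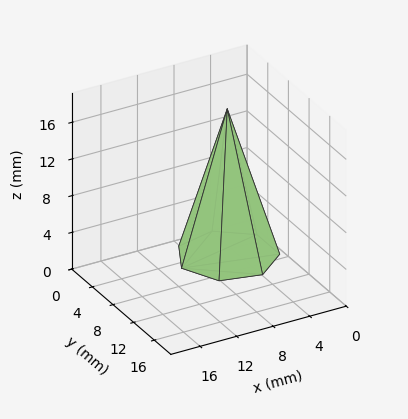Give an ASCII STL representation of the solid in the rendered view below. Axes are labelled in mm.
Reading the render: the shape is a regular 7-sided pyramid, base circumscribed radius ≈ 5 mm, apex at z ≈ 16 mm (dimensions read to the nearest mm from the axis ticks). For the STL, each face is triangulated and given an outward normal.

solid part
  facet normal 0.0000 0.0000 -1.0000
    outer loop
      vertex 3.9 9.9 0.0
      vertex 8.1 8.9 0.0
      vertex 10.0 5.0 0.0
    endloop
  endfacet
  facet normal 0.0000 0.0000 -1.0000
    outer loop
      vertex 0.5 7.2 0.0
      vertex 3.9 9.9 0.0
      vertex 10.0 5.0 0.0
    endloop
  endfacet
  facet normal 0.0000 0.0000 -1.0000
    outer loop
      vertex 0.5 2.8 0.0
      vertex 0.5 7.2 0.0
      vertex 10.0 5.0 0.0
    endloop
  endfacet
  facet normal 0.0000 0.0000 -1.0000
    outer loop
      vertex 3.9 0.1 0.0
      vertex 0.5 2.8 0.0
      vertex 10.0 5.0 0.0
    endloop
  endfacet
  facet normal 0.0000 0.0000 -1.0000
    outer loop
      vertex 8.1 1.1 0.0
      vertex 3.9 0.1 0.0
      vertex 10.0 5.0 0.0
    endloop
  endfacet
  facet normal 0.8655 0.4216 0.2705
    outer loop
      vertex 10.0 5.0 0.0
      vertex 8.1 8.9 0.0
      vertex 5.0 5.0 16.0
    endloop
  endfacet
  facet normal 0.2229 0.9363 0.2714
    outer loop
      vertex 8.1 8.9 0.0
      vertex 3.9 9.9 0.0
      vertex 5.0 5.0 16.0
    endloop
  endfacet
  facet normal -0.5984 0.7536 0.2719
    outer loop
      vertex 3.9 9.9 0.0
      vertex 0.5 7.2 0.0
      vertex 5.0 5.0 16.0
    endloop
  endfacet
  facet normal -0.9627 0.0000 0.2707
    outer loop
      vertex 0.5 7.2 0.0
      vertex 0.5 2.8 0.0
      vertex 5.0 5.0 16.0
    endloop
  endfacet
  facet normal -0.5984 -0.7536 0.2719
    outer loop
      vertex 0.5 2.8 0.0
      vertex 3.9 0.1 0.0
      vertex 5.0 5.0 16.0
    endloop
  endfacet
  facet normal 0.2229 -0.9363 0.2714
    outer loop
      vertex 3.9 0.1 0.0
      vertex 8.1 1.1 0.0
      vertex 5.0 5.0 16.0
    endloop
  endfacet
  facet normal 0.8655 -0.4216 0.2705
    outer loop
      vertex 8.1 1.1 0.0
      vertex 10.0 5.0 0.0
      vertex 5.0 5.0 16.0
    endloop
  endfacet
endsolid part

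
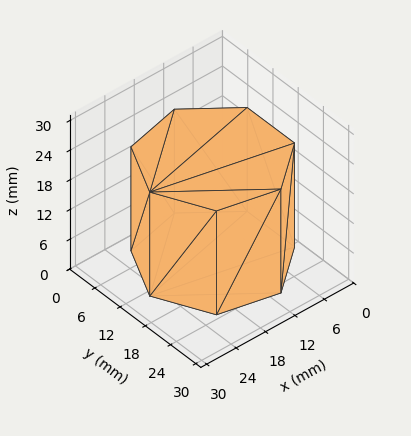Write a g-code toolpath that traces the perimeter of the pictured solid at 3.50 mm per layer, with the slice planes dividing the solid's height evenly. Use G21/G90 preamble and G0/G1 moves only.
Reading the render: the shape is a regular 7-sided prism (a cylinder approximated with 7 flat sides), circumscribed radius ≈ 13 mm, height ≈ 21 mm (dimensions read to the nearest mm from the axis ticks). For the g-code, the solid's height is divided into equal slices at the stated Δz and each level perimeter traced with G1 moves after a G0 lift.

; perimeter-only toolpath
G21 ; units = mm
G90 ; absolute positioning
G28 ; home
; layer 1
G0 Z3.50
G0 X26.00 Y13.00
G1 X21.11 Y23.16
G1 X10.11 Y25.67
G1 X1.29 Y18.64
G1 X1.29 Y7.36
G1 X10.11 Y0.33
G1 X21.11 Y2.84
G1 X26.00 Y13.00
; layer 2
G0 Z7.00
G0 X26.00 Y13.00
G1 X21.11 Y23.16
G1 X10.11 Y25.67
G1 X1.29 Y18.64
G1 X1.29 Y7.36
G1 X10.11 Y0.33
G1 X21.11 Y2.84
G1 X26.00 Y13.00
; layer 3
G0 Z10.50
G0 X26.00 Y13.00
G1 X21.11 Y23.16
G1 X10.11 Y25.67
G1 X1.29 Y18.64
G1 X1.29 Y7.36
G1 X10.11 Y0.33
G1 X21.11 Y2.84
G1 X26.00 Y13.00
; layer 4
G0 Z14.00
G0 X26.00 Y13.00
G1 X21.11 Y23.16
G1 X10.11 Y25.67
G1 X1.29 Y18.64
G1 X1.29 Y7.36
G1 X10.11 Y0.33
G1 X21.11 Y2.84
G1 X26.00 Y13.00
; layer 5
G0 Z17.50
G0 X26.00 Y13.00
G1 X21.11 Y23.16
G1 X10.11 Y25.67
G1 X1.29 Y18.64
G1 X1.29 Y7.36
G1 X10.11 Y0.33
G1 X21.11 Y2.84
G1 X26.00 Y13.00
; layer 6
G0 Z21.00
G0 X26.00 Y13.00
G1 X21.11 Y23.16
G1 X10.11 Y25.67
G1 X1.29 Y18.64
G1 X1.29 Y7.36
G1 X10.11 Y0.33
G1 X21.11 Y2.84
G1 X26.00 Y13.00
M2 ; end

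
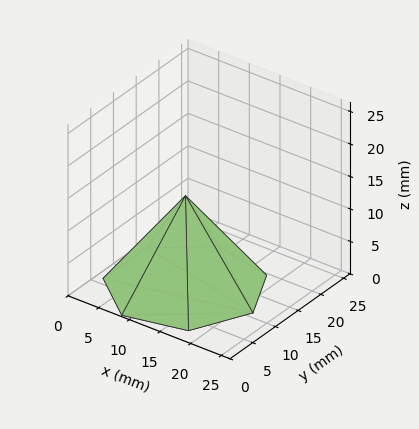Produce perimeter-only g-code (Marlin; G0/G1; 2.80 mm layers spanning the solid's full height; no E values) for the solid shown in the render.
Reading the render: the shape is a regular 7-sided pyramid, base circumscribed radius ≈ 11 mm, apex at z ≈ 14 mm (dimensions read to the nearest mm from the axis ticks). For the g-code, the solid's height is divided into equal slices at the stated Δz and each level perimeter traced with G1 moves after a G0 lift.

; perimeter-only toolpath
G21 ; units = mm
G90 ; absolute positioning
G28 ; home
; layer 1
G0 Z2.80
G0 X19.80 Y11.00
G1 X16.49 Y17.88
G1 X9.04 Y19.58
G1 X3.07 Y14.82
G1 X3.07 Y7.18
G1 X9.04 Y2.42
G1 X16.49 Y4.12
G1 X19.80 Y11.00
; layer 2
G0 Z5.60
G0 X17.60 Y11.00
G1 X15.12 Y16.16
G1 X9.53 Y17.43
G1 X5.05 Y13.86
G1 X5.05 Y8.14
G1 X9.53 Y4.57
G1 X15.12 Y5.84
G1 X17.60 Y11.00
; layer 3
G0 Z8.40
G0 X15.40 Y11.00
G1 X13.74 Y14.44
G1 X10.02 Y15.29
G1 X7.04 Y12.91
G1 X7.04 Y9.09
G1 X10.02 Y6.71
G1 X13.74 Y7.56
G1 X15.40 Y11.00
; layer 4
G0 Z11.20
G0 X13.20 Y11.00
G1 X12.37 Y12.72
G1 X10.51 Y13.14
G1 X9.02 Y11.95
G1 X9.02 Y10.05
G1 X10.51 Y8.86
G1 X12.37 Y9.28
G1 X13.20 Y11.00
M2 ; end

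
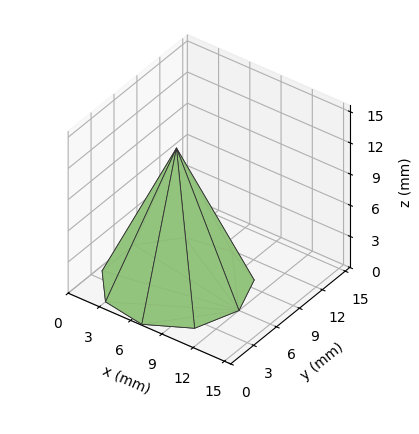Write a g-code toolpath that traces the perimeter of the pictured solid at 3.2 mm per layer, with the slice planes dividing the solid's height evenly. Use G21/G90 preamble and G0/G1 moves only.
Reading the render: the shape is a regular 9-sided pyramid, base circumscribed radius ≈ 6 mm, apex at z ≈ 13 mm (dimensions read to the nearest mm from the axis ticks). For the g-code, the solid's height is divided into equal slices at the stated Δz and each level perimeter traced with G1 moves after a G0 lift.

; perimeter-only toolpath
G21 ; units = mm
G90 ; absolute positioning
G28 ; home
; layer 1
G0 Z3.2
G0 X10.5 Y6.0
G1 X9.4 Y8.9
G1 X6.8 Y10.4
G1 X3.8 Y9.9
G1 X1.8 Y7.6
G1 X1.8 Y4.4
G1 X3.8 Y2.1
G1 X6.8 Y1.6
G1 X9.4 Y3.1
G1 X10.5 Y6.0
; layer 2
G0 Z6.5
G0 X9.0 Y6.0
G1 X8.3 Y8.0
G1 X6.5 Y8.9
G1 X4.5 Y8.6
G1 X3.2 Y7.0
G1 X3.2 Y5.0
G1 X4.5 Y3.4
G1 X6.5 Y3.0
G1 X8.3 Y4.0
G1 X9.0 Y6.0
; layer 3
G0 Z9.8
G0 X7.5 Y6.0
G1 X7.2 Y7.0
G1 X6.2 Y7.5
G1 X5.2 Y7.3
G1 X4.6 Y6.5
G1 X4.6 Y5.5
G1 X5.2 Y4.7
G1 X6.2 Y4.5
G1 X7.2 Y5.0
G1 X7.5 Y6.0
M2 ; end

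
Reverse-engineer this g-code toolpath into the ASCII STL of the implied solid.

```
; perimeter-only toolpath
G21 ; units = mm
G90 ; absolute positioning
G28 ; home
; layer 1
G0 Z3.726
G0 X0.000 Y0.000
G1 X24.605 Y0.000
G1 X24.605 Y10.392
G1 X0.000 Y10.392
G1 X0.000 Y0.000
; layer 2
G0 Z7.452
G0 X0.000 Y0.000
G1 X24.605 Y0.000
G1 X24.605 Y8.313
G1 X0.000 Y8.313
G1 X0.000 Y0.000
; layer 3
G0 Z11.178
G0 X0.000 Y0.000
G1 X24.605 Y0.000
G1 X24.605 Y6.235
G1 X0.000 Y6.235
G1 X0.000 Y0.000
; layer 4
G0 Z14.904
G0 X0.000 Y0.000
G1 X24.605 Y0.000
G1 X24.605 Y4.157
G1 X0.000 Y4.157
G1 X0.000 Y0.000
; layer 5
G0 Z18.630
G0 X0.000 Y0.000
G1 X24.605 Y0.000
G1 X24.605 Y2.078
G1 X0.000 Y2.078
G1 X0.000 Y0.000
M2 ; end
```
solid part
  facet normal 0.0000 0.0000 -1.0000
    outer loop
      vertex 24.605 12.470 0.000
      vertex 24.605 0.000 0.000
      vertex 0.000 0.000 0.000
    endloop
  endfacet
  facet normal 0.0000 0.0000 -1.0000
    outer loop
      vertex 0.000 12.470 0.000
      vertex 24.605 12.470 0.000
      vertex 0.000 0.000 0.000
    endloop
  endfacet
  facet normal 0.0000 -1.0000 0.0000
    outer loop
      vertex 0.000 0.000 0.000
      vertex 24.605 0.000 0.000
      vertex 24.605 0.000 22.356
    endloop
  endfacet
  facet normal 0.0000 -1.0000 0.0000
    outer loop
      vertex 0.000 0.000 0.000
      vertex 24.605 0.000 22.356
      vertex 0.000 0.000 22.356
    endloop
  endfacet
  facet normal 0.0000 0.8733 0.4871
    outer loop
      vertex 0.000 0.000 22.356
      vertex 24.605 0.000 22.356
      vertex 24.605 12.470 0.000
    endloop
  endfacet
  facet normal 0.0000 0.8733 0.4871
    outer loop
      vertex 0.000 0.000 22.356
      vertex 24.605 12.470 0.000
      vertex 0.000 12.470 0.000
    endloop
  endfacet
  facet normal -1.0000 0.0000 0.0000
    outer loop
      vertex 0.000 0.000 22.356
      vertex 0.000 12.470 0.000
      vertex 0.000 0.000 0.000
    endloop
  endfacet
  facet normal 1.0000 0.0000 0.0000
    outer loop
      vertex 24.605 0.000 0.000
      vertex 24.605 12.470 0.000
      vertex 24.605 0.000 22.356
    endloop
  endfacet
endsolid part

The G0 Z moves step by Δz≈3.726 mm. The G1 loops shrink linearly with z, so the solid tapers from its base footprint up to z≈22.4. Closing with a flat bottom cap and the tapered top and triangulating gives 8 facets — a wedge (ramp): 24.6 × 12.5 mm base, rising to 22.4 mm along the y=0 edge and sloping linearly to z=0 at y=12.5.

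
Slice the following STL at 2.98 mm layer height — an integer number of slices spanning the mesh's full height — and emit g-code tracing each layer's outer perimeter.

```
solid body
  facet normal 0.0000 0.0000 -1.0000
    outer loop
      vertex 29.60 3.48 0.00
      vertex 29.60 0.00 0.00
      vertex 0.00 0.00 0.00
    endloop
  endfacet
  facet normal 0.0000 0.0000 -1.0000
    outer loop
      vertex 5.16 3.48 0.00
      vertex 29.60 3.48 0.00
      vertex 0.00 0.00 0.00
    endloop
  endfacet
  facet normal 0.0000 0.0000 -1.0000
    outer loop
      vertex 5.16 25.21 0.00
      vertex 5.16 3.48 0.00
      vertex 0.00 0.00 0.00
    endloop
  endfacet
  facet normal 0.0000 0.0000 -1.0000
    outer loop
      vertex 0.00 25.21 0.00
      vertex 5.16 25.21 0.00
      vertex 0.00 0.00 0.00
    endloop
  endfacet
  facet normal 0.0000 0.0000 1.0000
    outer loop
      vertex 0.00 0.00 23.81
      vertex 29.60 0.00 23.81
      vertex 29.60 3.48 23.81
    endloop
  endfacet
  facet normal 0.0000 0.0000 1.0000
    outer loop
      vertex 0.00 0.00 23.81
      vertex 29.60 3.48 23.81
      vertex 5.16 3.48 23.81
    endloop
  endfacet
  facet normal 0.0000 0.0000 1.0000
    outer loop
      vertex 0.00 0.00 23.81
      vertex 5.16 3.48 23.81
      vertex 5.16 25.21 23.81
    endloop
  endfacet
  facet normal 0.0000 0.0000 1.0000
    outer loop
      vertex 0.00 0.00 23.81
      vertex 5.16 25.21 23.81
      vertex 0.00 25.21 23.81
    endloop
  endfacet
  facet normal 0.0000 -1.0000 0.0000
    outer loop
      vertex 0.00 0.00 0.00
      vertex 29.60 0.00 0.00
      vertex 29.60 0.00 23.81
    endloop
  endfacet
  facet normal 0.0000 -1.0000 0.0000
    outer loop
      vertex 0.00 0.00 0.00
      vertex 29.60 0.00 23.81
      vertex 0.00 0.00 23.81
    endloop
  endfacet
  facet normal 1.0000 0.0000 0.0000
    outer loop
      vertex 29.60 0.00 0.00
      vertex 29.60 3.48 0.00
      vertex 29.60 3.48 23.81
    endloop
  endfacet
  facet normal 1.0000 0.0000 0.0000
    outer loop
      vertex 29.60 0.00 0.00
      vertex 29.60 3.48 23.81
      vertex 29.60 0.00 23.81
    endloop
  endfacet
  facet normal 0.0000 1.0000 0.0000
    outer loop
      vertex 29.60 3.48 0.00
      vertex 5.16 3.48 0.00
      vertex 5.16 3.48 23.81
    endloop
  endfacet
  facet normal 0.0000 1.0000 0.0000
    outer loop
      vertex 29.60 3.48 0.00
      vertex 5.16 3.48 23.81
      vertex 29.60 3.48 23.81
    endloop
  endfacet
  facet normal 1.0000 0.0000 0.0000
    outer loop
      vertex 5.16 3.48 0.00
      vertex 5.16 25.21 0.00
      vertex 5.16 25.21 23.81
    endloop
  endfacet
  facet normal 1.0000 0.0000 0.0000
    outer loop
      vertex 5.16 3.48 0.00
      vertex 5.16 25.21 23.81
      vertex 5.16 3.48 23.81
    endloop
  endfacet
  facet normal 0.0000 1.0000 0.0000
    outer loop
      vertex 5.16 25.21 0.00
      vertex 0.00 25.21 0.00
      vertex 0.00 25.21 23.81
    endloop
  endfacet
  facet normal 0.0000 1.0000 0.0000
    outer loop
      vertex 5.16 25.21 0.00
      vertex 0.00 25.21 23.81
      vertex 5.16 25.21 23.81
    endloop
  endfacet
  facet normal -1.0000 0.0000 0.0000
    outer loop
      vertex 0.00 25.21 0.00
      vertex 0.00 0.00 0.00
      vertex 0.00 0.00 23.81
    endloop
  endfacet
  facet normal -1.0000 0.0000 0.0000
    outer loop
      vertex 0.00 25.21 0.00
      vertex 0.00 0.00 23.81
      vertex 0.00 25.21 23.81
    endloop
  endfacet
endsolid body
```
; perimeter-only toolpath
G21 ; units = mm
G90 ; absolute positioning
G28 ; home
; layer 1
G0 Z2.98
G0 X0.00 Y0.00
G1 X29.60 Y0.00
G1 X29.60 Y3.48
G1 X5.16 Y3.48
G1 X5.16 Y25.21
G1 X0.00 Y25.21
G1 X0.00 Y0.00
; layer 2
G0 Z5.95
G0 X0.00 Y0.00
G1 X29.60 Y0.00
G1 X29.60 Y3.48
G1 X5.16 Y3.48
G1 X5.16 Y25.21
G1 X0.00 Y25.21
G1 X0.00 Y0.00
; layer 3
G0 Z8.93
G0 X0.00 Y0.00
G1 X29.60 Y0.00
G1 X29.60 Y3.48
G1 X5.16 Y3.48
G1 X5.16 Y25.21
G1 X0.00 Y25.21
G1 X0.00 Y0.00
; layer 4
G0 Z11.90
G0 X0.00 Y0.00
G1 X29.60 Y0.00
G1 X29.60 Y3.48
G1 X5.16 Y3.48
G1 X5.16 Y25.21
G1 X0.00 Y25.21
G1 X0.00 Y0.00
; layer 5
G0 Z14.88
G0 X0.00 Y0.00
G1 X29.60 Y0.00
G1 X29.60 Y3.48
G1 X5.16 Y3.48
G1 X5.16 Y25.21
G1 X0.00 Y25.21
G1 X0.00 Y0.00
; layer 6
G0 Z17.86
G0 X0.00 Y0.00
G1 X29.60 Y0.00
G1 X29.60 Y3.48
G1 X5.16 Y3.48
G1 X5.16 Y25.21
G1 X0.00 Y25.21
G1 X0.00 Y0.00
; layer 7
G0 Z20.83
G0 X0.00 Y0.00
G1 X29.60 Y0.00
G1 X29.60 Y3.48
G1 X5.16 Y3.48
G1 X5.16 Y25.21
G1 X0.00 Y25.21
G1 X0.00 Y0.00
; layer 8
G0 Z23.81
G0 X0.00 Y0.00
G1 X29.60 Y0.00
G1 X29.60 Y3.48
G1 X5.16 Y3.48
G1 X5.16 Y25.21
G1 X0.00 Y25.21
G1 X0.00 Y0.00
M2 ; end

The solid is an L-shaped prism: outer 29.6 × 25.2 mm, arm thicknesses ≈ 3.48 mm (horizontal) and 5.16 mm (vertical), extruded 23.8 mm in z. Slicing at Δz = 2.98 mm — 8 equal slices spanning the solid's height, so layer i sits at z = i·h/8 — gives 8 non-empty perimeters. Each is a 6-segment closed polygon; G0 lifts to the layer z and rapids to the start vertex, then G1 traces the edges.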